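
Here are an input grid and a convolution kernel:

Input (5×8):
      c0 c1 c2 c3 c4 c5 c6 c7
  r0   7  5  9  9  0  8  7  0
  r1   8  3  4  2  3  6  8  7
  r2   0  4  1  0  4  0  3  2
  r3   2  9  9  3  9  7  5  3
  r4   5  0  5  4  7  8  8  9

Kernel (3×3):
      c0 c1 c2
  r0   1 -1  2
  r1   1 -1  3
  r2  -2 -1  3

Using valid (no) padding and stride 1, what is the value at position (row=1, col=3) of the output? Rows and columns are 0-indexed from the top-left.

13

The receptive field on the input at this output position is [2 3 6 / 0 4 0 / 3 9 7]. Elementwise product with the kernel and sum: 2·1 + 3·-1 + 6·2 + 0·1 + 4·-1 + 0·3 + 3·-2 + 9·-1 + 7·3.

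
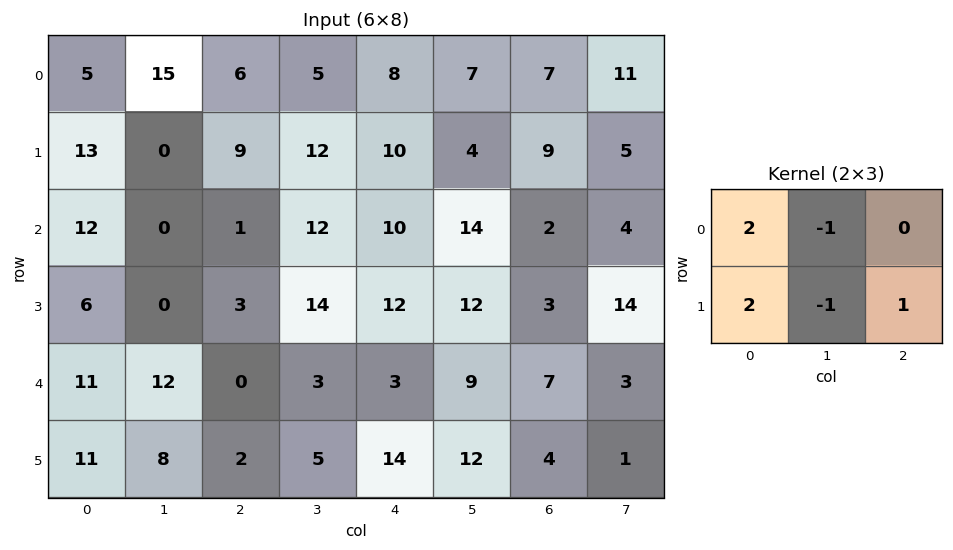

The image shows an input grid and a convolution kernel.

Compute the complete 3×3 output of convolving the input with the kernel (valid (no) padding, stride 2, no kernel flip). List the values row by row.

Output[0,0]: The receptive field on the input at this output position is [5 15 6 / 13 0 9]. Elementwise product with the kernel and sum: 5·2 + 15·-1 + 13·2 + 0·-1 + 9·1.

30 23 34
39 -6 21
26 10 17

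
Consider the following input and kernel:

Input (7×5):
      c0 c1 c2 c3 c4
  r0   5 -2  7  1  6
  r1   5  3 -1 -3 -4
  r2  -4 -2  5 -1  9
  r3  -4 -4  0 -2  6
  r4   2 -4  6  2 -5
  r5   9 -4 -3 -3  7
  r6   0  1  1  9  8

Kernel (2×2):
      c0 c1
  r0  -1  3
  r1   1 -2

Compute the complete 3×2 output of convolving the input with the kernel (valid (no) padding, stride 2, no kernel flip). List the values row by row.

-12 1
2 -4
3 3

Output[0,0]: The receptive field on the input at this output position is [5 -2 / 5 3]. Elementwise product with the kernel and sum: 5·-1 + -2·3 + 5·1 + 3·-2.
Output[0,1]: The receptive field on the input at this output position is [7 1 / -1 -3]. Elementwise product with the kernel and sum: 7·-1 + 1·3 + -1·1 + -3·-2.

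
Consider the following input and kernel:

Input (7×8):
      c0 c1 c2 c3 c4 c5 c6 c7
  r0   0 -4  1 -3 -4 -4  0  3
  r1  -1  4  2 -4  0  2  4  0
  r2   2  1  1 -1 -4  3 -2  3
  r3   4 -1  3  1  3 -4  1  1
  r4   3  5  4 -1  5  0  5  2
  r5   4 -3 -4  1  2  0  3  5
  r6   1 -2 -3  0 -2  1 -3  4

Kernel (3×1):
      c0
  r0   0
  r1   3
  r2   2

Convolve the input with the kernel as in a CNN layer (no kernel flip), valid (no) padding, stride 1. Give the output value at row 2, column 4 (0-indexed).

19

The receptive field on the input at this output position is [-4 / 3 / 5]. Elementwise product with the kernel and sum: 3·3 + 5·2.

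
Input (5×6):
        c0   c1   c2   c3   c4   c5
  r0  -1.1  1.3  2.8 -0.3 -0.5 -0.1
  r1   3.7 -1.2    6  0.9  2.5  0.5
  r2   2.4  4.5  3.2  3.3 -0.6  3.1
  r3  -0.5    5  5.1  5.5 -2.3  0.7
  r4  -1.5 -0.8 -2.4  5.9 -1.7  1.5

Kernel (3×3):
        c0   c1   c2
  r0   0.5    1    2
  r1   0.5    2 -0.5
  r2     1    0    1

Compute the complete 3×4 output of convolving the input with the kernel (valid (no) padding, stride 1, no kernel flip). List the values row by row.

Output[0,0]: The receptive field on the input at this output position is [-1.1 1.3 2.8 / 3.7 -1.2 6 / 2.4 4.5 3.2]. Elementwise product with the kernel and sum: -1.1·0.5 + 1.3·1 + 2.8·2 + 3.7·0.5 + -1.2·2 + 6·-0.5 + 2.4·1 + 3.2·1.

8.4 21.6 6.25 10.75
25.85 24.7 20.2 9.05
15.4 27.1 14.3 12.45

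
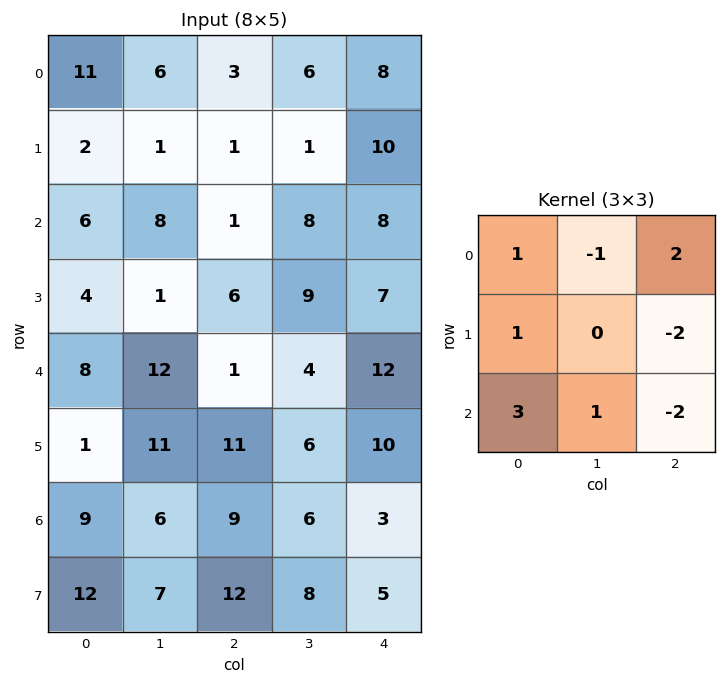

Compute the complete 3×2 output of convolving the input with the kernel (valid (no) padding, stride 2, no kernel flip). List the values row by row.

Output[0,0]: The receptive field on the input at this output position is [11 6 3 / 2 1 1 / 6 8 1]. Elementwise product with the kernel and sum: 11·1 + 6·-1 + 3·2 + 2·1 + 1·-2 + 6·3 + 8·1 + 1·-2.

35 -11
26 -16
-8 39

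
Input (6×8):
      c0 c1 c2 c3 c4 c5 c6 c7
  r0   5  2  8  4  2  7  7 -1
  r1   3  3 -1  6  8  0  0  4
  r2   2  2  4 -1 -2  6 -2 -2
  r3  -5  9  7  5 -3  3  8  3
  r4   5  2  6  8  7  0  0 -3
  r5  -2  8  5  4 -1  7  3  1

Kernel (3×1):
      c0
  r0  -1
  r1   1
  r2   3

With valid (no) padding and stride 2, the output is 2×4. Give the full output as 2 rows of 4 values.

4 3 0 -13
8 21 20 10

Output[0,0]: The receptive field on the input at this output position is [5 / 3 / 2]. Elementwise product with the kernel and sum: 5·-1 + 3·1 + 2·3.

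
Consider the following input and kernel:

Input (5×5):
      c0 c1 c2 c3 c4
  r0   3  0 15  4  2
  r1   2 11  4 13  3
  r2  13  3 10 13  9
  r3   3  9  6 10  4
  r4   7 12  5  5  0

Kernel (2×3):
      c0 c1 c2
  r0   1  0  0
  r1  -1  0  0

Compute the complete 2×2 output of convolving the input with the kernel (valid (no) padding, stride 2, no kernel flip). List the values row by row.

1 11
10 4

Output[0,0]: The receptive field on the input at this output position is [3 0 15 / 2 11 4]. Elementwise product with the kernel and sum: 3·1 + 2·-1.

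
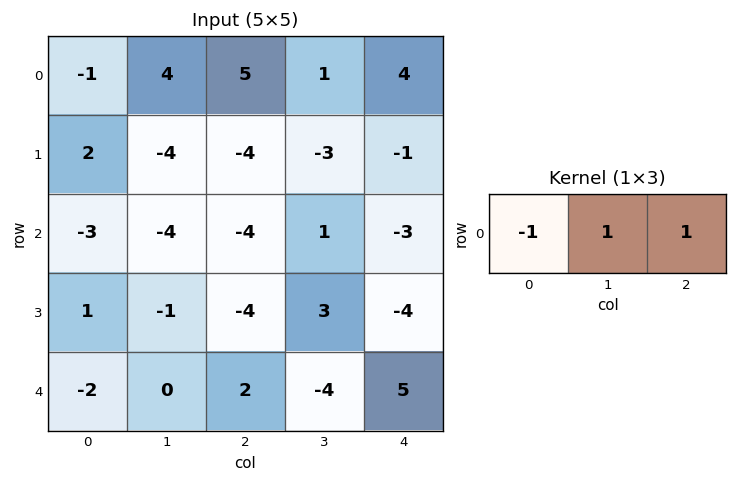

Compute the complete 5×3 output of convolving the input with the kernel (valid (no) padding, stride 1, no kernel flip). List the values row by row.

Output[0,0]: The receptive field on the input at this output position is [-1 4 5]. Elementwise product with the kernel and sum: -1·-1 + 4·1 + 5·1.
Output[0,1]: The receptive field on the input at this output position is [4 5 1]. Elementwise product with the kernel and sum: 4·-1 + 5·1 + 1·1.

10 2 0
-10 -3 0
-5 1 2
-6 0 3
4 -2 -1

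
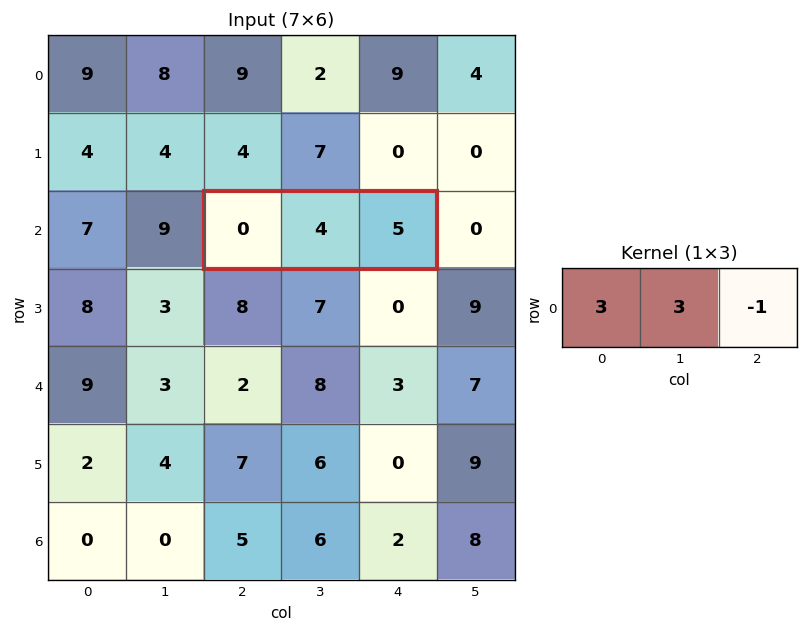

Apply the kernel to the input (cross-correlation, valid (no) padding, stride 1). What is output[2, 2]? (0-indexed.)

The receptive field on the input at this output position is [0 4 5]. Elementwise product with the kernel and sum: 0·3 + 4·3 + 5·-1.

7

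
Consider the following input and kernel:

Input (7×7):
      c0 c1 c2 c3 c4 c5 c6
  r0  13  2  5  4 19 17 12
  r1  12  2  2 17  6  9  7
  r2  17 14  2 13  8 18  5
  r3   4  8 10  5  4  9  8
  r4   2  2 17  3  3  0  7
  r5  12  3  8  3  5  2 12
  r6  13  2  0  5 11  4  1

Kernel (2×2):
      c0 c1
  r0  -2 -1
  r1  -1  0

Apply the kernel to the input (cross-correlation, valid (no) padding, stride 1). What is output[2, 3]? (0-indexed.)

The receptive field on the input at this output position is [13 8 / 5 4]. Elementwise product with the kernel and sum: 13·-2 + 8·-1 + 5·-1.

-39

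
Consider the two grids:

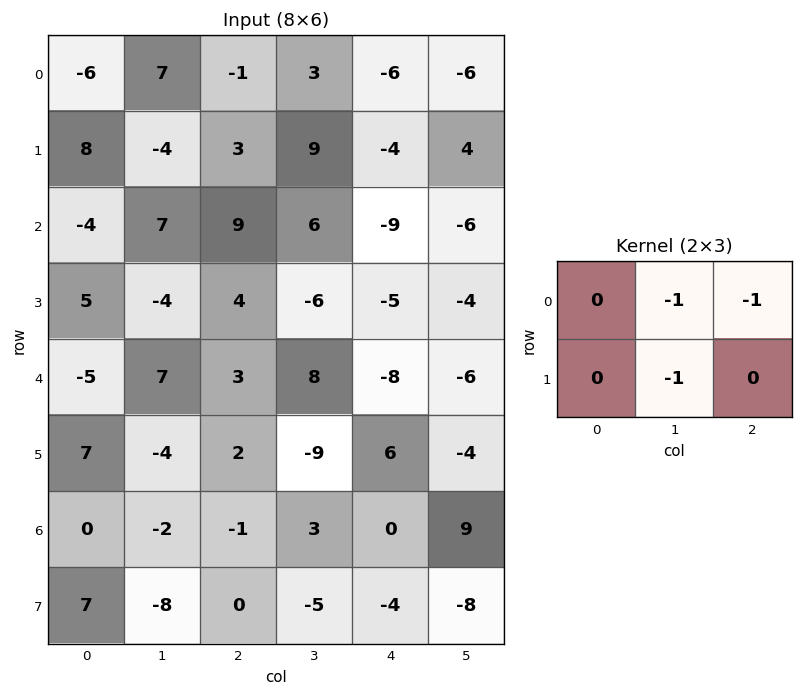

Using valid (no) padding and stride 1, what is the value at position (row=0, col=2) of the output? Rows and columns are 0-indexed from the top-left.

-6

The receptive field on the input at this output position is [-1 3 -6 / 3 9 -4]. Elementwise product with the kernel and sum: 3·-1 + -6·-1 + 9·-1.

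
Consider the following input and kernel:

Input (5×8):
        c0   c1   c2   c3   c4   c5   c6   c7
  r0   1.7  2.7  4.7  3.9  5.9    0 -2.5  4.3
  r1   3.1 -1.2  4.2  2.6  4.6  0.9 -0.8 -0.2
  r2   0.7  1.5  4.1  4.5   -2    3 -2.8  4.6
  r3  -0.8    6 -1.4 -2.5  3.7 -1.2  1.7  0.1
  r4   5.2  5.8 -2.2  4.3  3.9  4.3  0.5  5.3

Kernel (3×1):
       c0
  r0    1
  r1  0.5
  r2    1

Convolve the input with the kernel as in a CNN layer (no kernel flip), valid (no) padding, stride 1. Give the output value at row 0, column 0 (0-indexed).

The receptive field on the input at this output position is [1.7 / 3.1 / 0.7]. Elementwise product with the kernel and sum: 1.7·1 + 3.1·0.5 + 0.7·1.

3.95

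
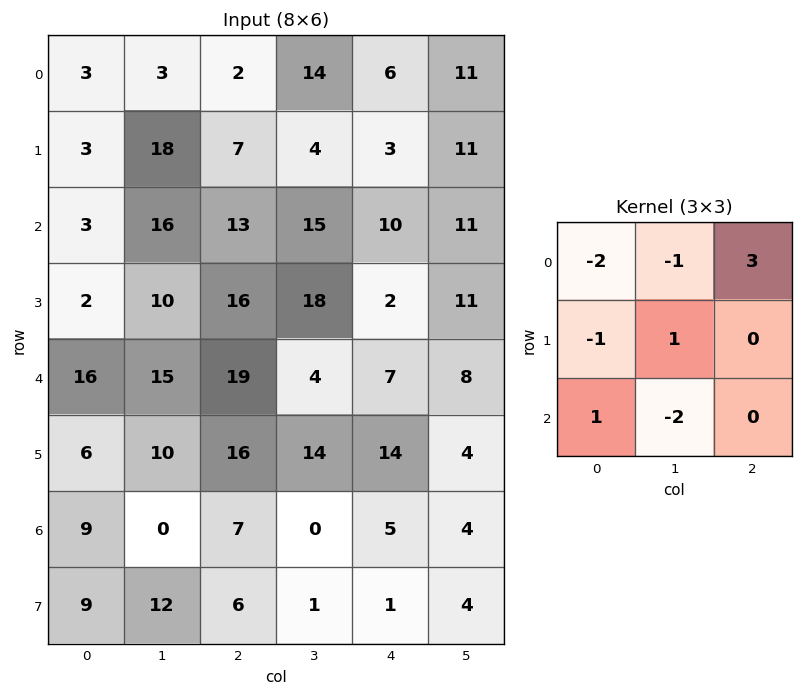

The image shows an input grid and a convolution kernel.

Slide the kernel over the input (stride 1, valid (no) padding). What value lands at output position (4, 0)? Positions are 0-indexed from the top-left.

The receptive field on the input at this output position is [16 15 19 / 6 10 16 / 9 0 7]. Elementwise product with the kernel and sum: 16·-2 + 15·-1 + 19·3 + 6·-1 + 10·1 + 9·1 + 0·-2.

23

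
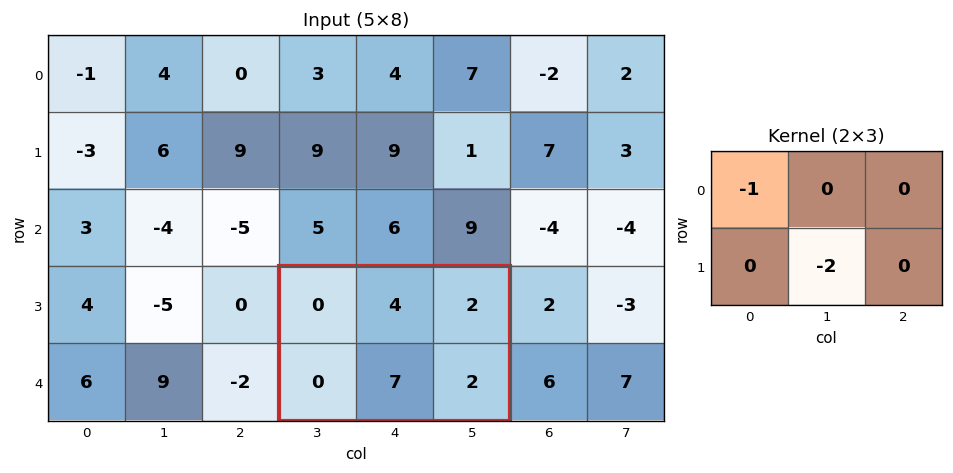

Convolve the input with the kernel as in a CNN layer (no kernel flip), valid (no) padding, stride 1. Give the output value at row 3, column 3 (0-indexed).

-14

The receptive field on the input at this output position is [0 4 2 / 0 7 2]. Elementwise product with the kernel and sum: 0·-1 + 7·-2.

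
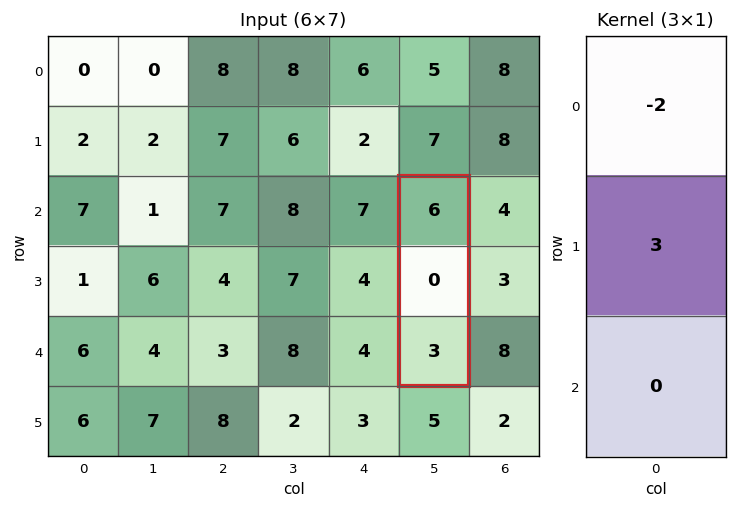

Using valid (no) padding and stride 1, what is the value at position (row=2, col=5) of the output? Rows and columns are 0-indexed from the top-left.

The receptive field on the input at this output position is [6 / 0 / 3]. Elementwise product with the kernel and sum: 6·-2 + 0·3.

-12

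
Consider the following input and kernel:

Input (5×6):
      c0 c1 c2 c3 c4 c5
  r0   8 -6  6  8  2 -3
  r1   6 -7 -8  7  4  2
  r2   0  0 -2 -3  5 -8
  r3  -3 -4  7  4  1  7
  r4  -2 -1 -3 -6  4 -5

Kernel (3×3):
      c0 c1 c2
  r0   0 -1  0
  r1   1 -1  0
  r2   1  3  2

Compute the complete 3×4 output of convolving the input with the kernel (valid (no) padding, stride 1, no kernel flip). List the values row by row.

15 -17 -24 -3
6 35 15 9
-10 -31 -7 -6

Output[0,0]: The receptive field on the input at this output position is [8 -6 6 / 6 -7 -8 / 0 0 -2]. Elementwise product with the kernel and sum: -6·-1 + 6·1 + -7·-1 + 0·1 + 0·3 + -2·2.
Output[0,1]: The receptive field on the input at this output position is [-6 6 8 / -7 -8 7 / 0 -2 -3]. Elementwise product with the kernel and sum: 6·-1 + -7·1 + -8·-1 + 0·1 + -2·3 + -3·2.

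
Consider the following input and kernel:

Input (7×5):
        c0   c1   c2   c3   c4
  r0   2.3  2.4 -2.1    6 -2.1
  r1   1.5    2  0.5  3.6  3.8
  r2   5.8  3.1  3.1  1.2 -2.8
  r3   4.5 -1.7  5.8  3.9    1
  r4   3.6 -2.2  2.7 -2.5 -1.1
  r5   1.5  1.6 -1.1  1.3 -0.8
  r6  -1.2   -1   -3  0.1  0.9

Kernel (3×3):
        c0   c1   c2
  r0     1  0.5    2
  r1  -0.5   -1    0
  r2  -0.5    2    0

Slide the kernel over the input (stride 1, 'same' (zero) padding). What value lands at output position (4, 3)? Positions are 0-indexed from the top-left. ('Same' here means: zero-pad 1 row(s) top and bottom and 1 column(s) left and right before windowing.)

The receptive field on the zero-padded input at this output position is [5.8 3.9 1 / 2.7 -2.5 -1.1 / -1.1 1.3 -0.8]. Elementwise product with the kernel and sum: 5.8·1 + 3.9·0.5 + 1·2 + 2.7·-0.5 + -2.5·-1 + -1.1·-0.5 + 1.3·2.

14.05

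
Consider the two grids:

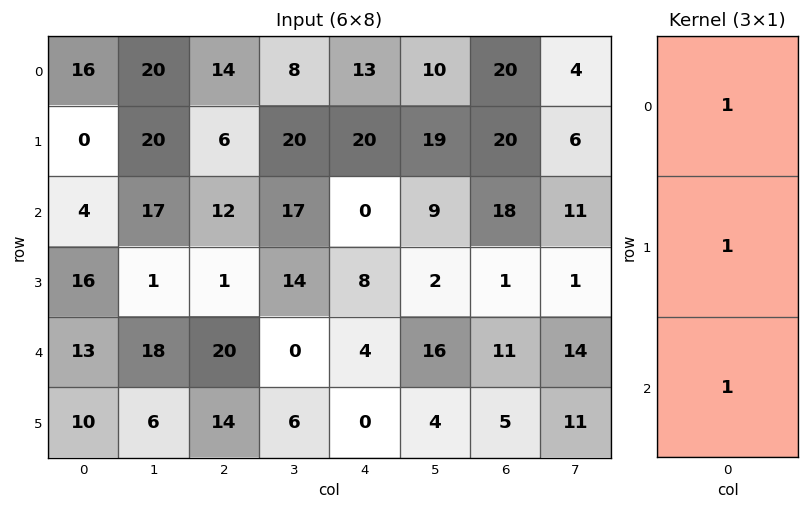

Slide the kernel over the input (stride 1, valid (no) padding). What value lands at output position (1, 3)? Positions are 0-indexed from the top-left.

51

The receptive field on the input at this output position is [20 / 17 / 14]. Elementwise product with the kernel and sum: 20·1 + 17·1 + 14·1.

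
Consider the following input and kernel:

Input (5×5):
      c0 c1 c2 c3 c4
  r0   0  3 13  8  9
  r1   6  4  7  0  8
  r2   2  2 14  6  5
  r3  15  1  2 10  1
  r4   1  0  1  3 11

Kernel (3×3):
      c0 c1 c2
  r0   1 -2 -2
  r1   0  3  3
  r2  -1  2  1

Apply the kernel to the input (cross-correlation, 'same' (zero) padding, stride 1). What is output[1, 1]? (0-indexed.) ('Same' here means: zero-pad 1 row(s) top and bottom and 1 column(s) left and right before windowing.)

17

The receptive field on the zero-padded input at this output position is [0 3 13 / 6 4 7 / 2 2 14]. Elementwise product with the kernel and sum: 0·1 + 3·-2 + 13·-2 + 4·3 + 7·3 + 2·-1 + 2·2 + 14·1.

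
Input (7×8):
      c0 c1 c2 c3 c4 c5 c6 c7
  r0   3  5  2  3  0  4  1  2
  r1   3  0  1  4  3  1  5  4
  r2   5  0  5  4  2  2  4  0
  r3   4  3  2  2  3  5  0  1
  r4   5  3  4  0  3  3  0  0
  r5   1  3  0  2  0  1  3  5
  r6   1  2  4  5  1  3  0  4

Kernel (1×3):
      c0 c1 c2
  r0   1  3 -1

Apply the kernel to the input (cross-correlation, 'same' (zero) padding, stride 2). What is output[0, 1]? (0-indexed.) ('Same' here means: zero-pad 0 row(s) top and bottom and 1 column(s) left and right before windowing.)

The receptive field on the zero-padded input at this output position is [5 2 3]. Elementwise product with the kernel and sum: 5·1 + 2·3 + 3·-1.

8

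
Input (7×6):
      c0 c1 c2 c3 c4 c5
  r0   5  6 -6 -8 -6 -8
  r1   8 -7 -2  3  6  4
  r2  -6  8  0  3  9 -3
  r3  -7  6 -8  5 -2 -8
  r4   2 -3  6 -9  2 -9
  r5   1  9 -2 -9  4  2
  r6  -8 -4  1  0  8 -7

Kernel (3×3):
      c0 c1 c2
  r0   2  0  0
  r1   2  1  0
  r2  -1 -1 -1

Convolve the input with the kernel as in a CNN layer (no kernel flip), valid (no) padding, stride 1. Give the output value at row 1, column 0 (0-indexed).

21

The receptive field on the input at this output position is [8 -7 -2 / -6 8 0 / -7 6 -8]. Elementwise product with the kernel and sum: 8·2 + -6·2 + 8·1 + -7·-1 + 6·-1 + -8·-1.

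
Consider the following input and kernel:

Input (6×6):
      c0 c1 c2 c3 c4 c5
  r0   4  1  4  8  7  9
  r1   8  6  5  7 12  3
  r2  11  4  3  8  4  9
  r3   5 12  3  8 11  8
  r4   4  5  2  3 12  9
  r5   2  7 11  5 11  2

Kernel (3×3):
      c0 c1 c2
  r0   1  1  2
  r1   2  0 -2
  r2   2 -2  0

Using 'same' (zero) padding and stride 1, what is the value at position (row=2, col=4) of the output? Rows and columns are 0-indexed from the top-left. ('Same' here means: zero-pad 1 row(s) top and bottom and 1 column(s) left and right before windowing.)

17

The receptive field on the zero-padded input at this output position is [7 12 3 / 8 4 9 / 8 11 8]. Elementwise product with the kernel and sum: 7·1 + 12·1 + 3·2 + 8·2 + 9·-2 + 8·2 + 11·-2.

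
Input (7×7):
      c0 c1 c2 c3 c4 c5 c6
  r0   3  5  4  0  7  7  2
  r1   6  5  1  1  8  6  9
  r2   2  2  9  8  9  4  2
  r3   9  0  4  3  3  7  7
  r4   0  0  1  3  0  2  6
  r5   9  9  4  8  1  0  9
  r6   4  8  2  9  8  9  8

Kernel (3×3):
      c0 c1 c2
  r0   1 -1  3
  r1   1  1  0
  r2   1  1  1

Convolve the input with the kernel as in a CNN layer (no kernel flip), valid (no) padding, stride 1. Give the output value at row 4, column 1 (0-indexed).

40

The receptive field on the input at this output position is [0 1 3 / 9 4 8 / 8 2 9]. Elementwise product with the kernel and sum: 0·1 + 1·-1 + 3·3 + 9·1 + 4·1 + 8·1 + 2·1 + 9·1.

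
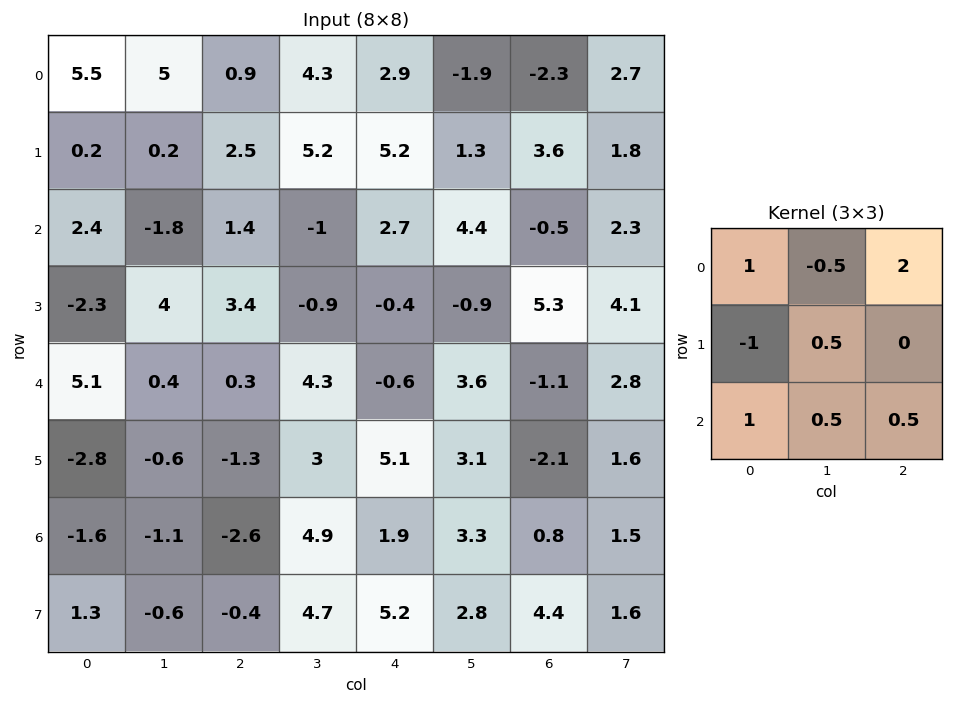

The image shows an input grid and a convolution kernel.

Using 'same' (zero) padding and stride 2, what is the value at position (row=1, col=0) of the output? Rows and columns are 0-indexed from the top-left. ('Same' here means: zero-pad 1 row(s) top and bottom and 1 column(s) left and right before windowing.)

The receptive field on the zero-padded input at this output position is [0 0.2 0.2 / 0 2.4 -1.8 / 0 -2.3 4]. Elementwise product with the kernel and sum: 0·1 + 0.2·-0.5 + 0.2·2 + 0·-1 + 2.4·0.5 + 0·1 + -2.3·0.5 + 4·0.5.

2.35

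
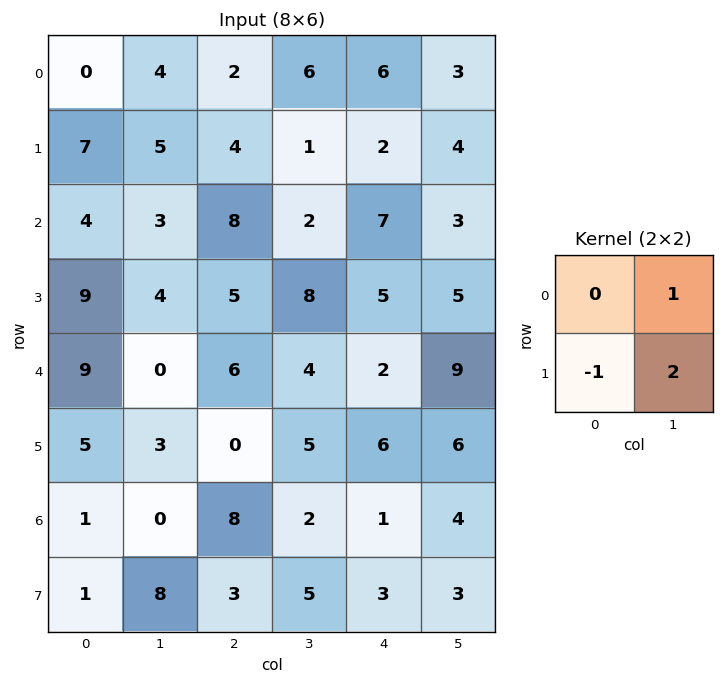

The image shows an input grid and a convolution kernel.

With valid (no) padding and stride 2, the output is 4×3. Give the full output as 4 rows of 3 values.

7 4 9
2 13 8
1 14 15
15 9 7

Output[0,0]: The receptive field on the input at this output position is [0 4 / 7 5]. Elementwise product with the kernel and sum: 4·1 + 7·-1 + 5·2.
Output[0,1]: The receptive field on the input at this output position is [2 6 / 4 1]. Elementwise product with the kernel and sum: 6·1 + 4·-1 + 1·2.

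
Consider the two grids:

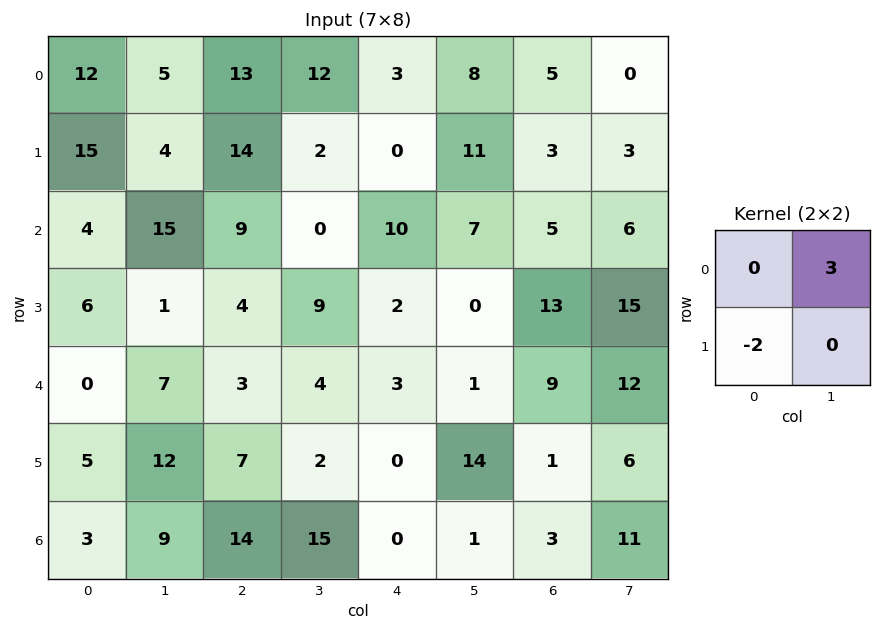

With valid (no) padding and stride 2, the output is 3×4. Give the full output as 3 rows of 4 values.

Output[0,0]: The receptive field on the input at this output position is [12 5 / 15 4]. Elementwise product with the kernel and sum: 5·3 + 15·-2.
Output[0,1]: The receptive field on the input at this output position is [13 12 / 14 2]. Elementwise product with the kernel and sum: 12·3 + 14·-2.

-15 8 24 -6
33 -8 17 -8
11 -2 3 34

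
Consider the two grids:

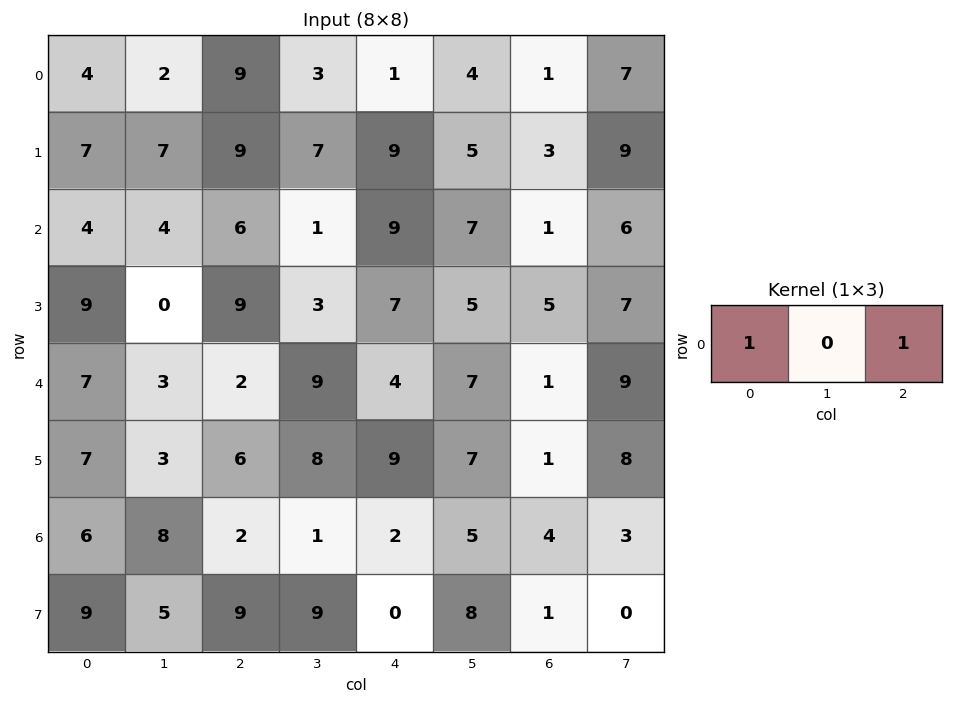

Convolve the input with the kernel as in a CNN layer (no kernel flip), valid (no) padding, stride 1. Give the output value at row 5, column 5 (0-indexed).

The receptive field on the input at this output position is [7 1 8]. Elementwise product with the kernel and sum: 7·1 + 8·1.

15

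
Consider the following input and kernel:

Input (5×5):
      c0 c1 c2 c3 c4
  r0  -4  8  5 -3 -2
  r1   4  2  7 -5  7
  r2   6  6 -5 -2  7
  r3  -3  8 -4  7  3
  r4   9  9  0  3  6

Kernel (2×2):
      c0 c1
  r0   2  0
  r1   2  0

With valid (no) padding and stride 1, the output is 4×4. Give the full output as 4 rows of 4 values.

Output[0,0]: The receptive field on the input at this output position is [-4 8 / 4 2]. Elementwise product with the kernel and sum: -4·2 + 4·2.
Output[0,1]: The receptive field on the input at this output position is [8 5 / 2 7]. Elementwise product with the kernel and sum: 8·2 + 2·2.

0 20 24 -16
20 16 4 -14
6 28 -18 10
12 34 -8 20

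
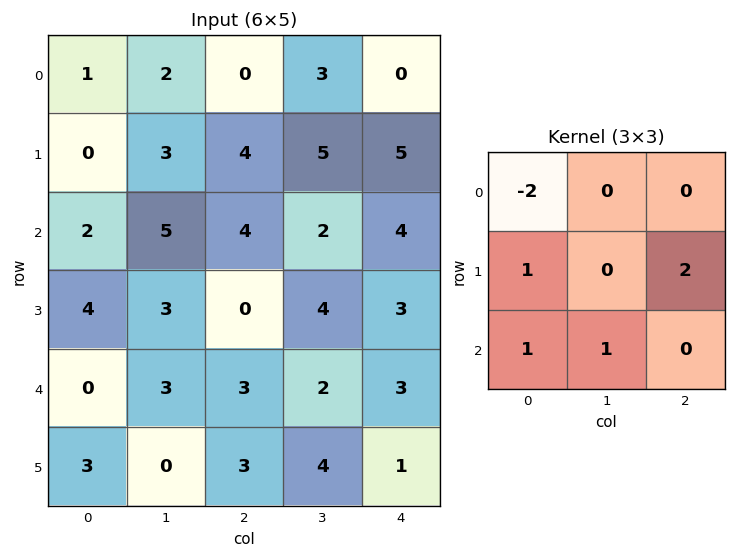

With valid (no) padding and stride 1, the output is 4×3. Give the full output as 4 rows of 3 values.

13 18 20
17 6 8
3 7 3
1 4 16

Output[0,0]: The receptive field on the input at this output position is [1 2 0 / 0 3 4 / 2 5 4]. Elementwise product with the kernel and sum: 1·-2 + 0·1 + 4·2 + 2·1 + 5·1.
Output[0,1]: The receptive field on the input at this output position is [2 0 3 / 3 4 5 / 5 4 2]. Elementwise product with the kernel and sum: 2·-2 + 3·1 + 5·2 + 5·1 + 4·1.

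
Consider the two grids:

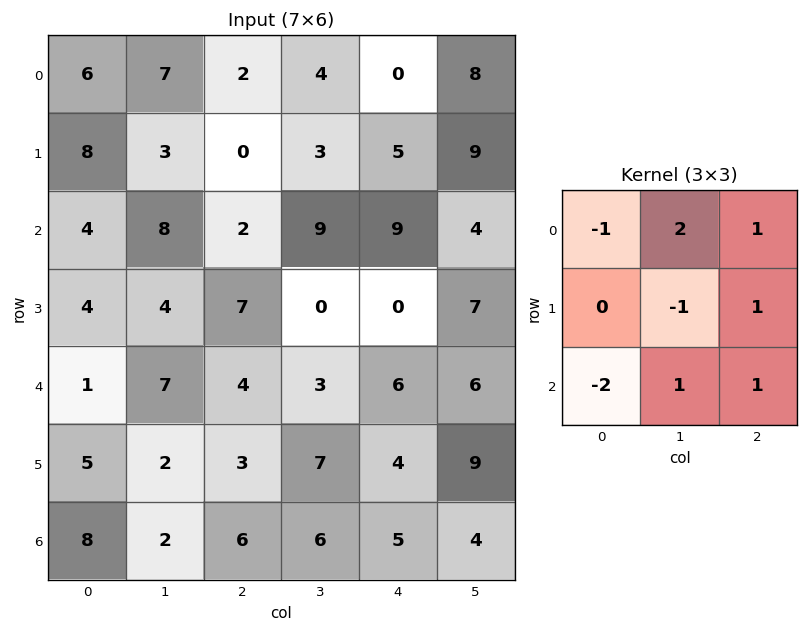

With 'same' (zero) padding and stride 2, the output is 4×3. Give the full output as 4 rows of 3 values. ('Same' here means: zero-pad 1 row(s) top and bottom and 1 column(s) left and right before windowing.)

12 -1 16
31 6 18
25 15 6
6 11 9

Output[0,0]: The receptive field on the zero-padded input at this output position is [0 0 0 / 0 6 7 / 0 8 3]. Elementwise product with the kernel and sum: 0·-1 + 0·2 + 0·1 + 6·-1 + 7·1 + 0·-2 + 8·1 + 3·1.
Output[0,1]: The receptive field on the zero-padded input at this output position is [0 0 0 / 7 2 4 / 3 0 3]. Elementwise product with the kernel and sum: 0·-1 + 0·2 + 0·1 + 2·-1 + 4·1 + 3·-2 + 0·1 + 3·1.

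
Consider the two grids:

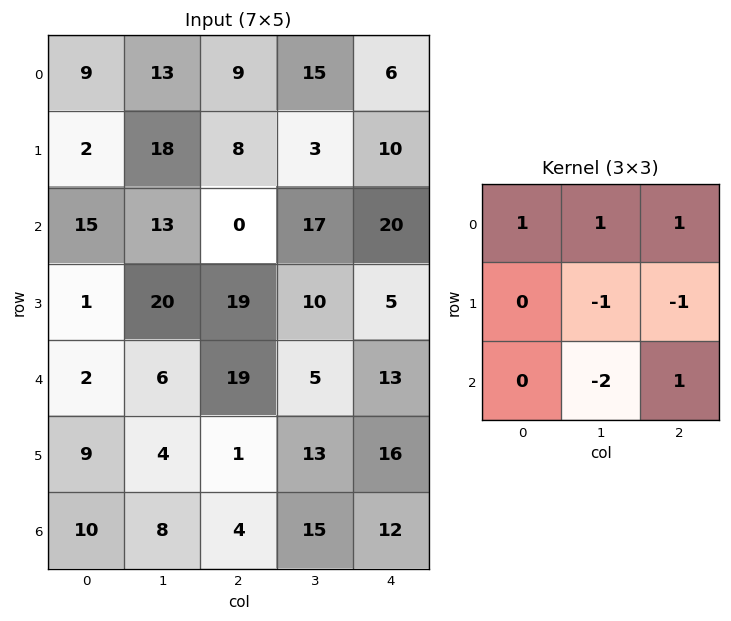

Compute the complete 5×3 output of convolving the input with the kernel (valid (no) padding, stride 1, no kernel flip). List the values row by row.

Output[0,0]: The receptive field on the input at this output position is [9 13 9 / 2 18 8 / 15 13 0]. Elementwise product with the kernel and sum: 9·1 + 13·1 + 9·1 + 18·-1 + 8·-1 + 13·-2 + 0·1.

-21 43 3
-6 -16 -31
-4 -32 25
8 36 6
10 23 -10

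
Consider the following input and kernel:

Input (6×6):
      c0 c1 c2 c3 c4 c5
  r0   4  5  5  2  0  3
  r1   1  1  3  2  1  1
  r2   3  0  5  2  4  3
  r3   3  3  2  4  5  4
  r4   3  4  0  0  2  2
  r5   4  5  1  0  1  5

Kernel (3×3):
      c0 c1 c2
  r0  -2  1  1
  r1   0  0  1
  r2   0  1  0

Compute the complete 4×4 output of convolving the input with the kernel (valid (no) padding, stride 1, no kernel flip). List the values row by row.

5 4 -5 4
10 7 5 6
5 11 1 9
4 1 7 4

Output[0,0]: The receptive field on the input at this output position is [4 5 5 / 1 1 3 / 3 0 5]. Elementwise product with the kernel and sum: 4·-2 + 5·1 + 5·1 + 3·1 + 0·1.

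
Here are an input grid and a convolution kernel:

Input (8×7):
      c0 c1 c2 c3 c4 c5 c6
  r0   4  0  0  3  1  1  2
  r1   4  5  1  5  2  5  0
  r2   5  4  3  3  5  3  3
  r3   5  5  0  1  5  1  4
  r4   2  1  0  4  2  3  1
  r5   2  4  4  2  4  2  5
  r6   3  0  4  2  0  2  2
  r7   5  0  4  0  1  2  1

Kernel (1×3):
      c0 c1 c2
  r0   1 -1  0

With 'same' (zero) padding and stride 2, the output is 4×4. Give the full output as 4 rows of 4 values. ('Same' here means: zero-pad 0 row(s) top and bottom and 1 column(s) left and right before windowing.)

Output[0,0]: The receptive field on the zero-padded input at this output position is [0 4 0]. Elementwise product with the kernel and sum: 0·1 + 4·-1.

-4 0 2 -1
-5 1 -2 0
-2 1 2 2
-3 -4 2 0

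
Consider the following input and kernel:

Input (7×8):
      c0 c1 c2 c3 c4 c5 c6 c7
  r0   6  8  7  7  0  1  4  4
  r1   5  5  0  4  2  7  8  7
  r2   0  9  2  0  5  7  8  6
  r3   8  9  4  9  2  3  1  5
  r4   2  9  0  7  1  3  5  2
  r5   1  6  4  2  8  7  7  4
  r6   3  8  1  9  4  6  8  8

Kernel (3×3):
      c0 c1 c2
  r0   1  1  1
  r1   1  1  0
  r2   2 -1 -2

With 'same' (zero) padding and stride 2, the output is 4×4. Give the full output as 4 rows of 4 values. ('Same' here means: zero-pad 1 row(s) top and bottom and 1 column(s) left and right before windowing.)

Output[0,0]: The receptive field on the zero-padded input at this output position is [0 0 0 / 0 6 8 / 0 5 5]. Elementwise product with the kernel and sum: 0·1 + 0·1 + 0·1 + 0·1 + 6·1 + 0·2 + 5·-1 + 5·-2.
Output[0,1]: The receptive field on the zero-padded input at this output position is [0 0 0 / 8 7 7 / 5 0 4]. Elementwise product with the kernel and sum: 0·1 + 0·1 + 0·1 + 8·1 + 7·1 + 5·2 + 0·-1 + 4·-2.

-9 17 -1 -3
-16 16 28 32
6 35 4 16
10 21 30 32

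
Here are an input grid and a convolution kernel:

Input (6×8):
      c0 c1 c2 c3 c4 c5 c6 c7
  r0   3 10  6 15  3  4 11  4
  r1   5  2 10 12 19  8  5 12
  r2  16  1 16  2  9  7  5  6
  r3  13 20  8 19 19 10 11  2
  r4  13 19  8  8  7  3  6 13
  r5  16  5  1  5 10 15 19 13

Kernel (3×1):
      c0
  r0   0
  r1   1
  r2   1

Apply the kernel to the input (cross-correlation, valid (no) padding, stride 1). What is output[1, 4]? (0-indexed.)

28

The receptive field on the input at this output position is [19 / 9 / 19]. Elementwise product with the kernel and sum: 9·1 + 19·1.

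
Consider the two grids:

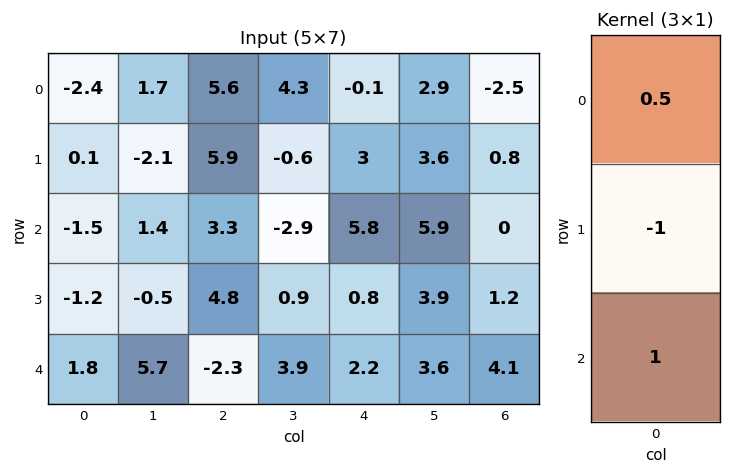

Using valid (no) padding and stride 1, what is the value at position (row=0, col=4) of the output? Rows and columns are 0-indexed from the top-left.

2.75

The receptive field on the input at this output position is [-0.1 / 3 / 5.8]. Elementwise product with the kernel and sum: -0.1·0.5 + 3·-1 + 5.8·1.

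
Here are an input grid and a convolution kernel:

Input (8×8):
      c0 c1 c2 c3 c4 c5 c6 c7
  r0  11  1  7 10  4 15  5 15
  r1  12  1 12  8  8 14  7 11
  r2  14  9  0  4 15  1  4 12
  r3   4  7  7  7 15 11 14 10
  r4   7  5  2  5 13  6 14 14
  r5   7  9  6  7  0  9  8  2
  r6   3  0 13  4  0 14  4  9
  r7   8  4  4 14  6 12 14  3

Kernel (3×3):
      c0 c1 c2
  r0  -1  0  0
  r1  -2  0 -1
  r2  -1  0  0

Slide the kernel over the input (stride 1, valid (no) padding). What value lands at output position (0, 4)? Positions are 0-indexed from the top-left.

-42

The receptive field on the input at this output position is [4 15 5 / 8 14 7 / 15 1 4]. Elementwise product with the kernel and sum: 4·-1 + 8·-2 + 7·-1 + 15·-1.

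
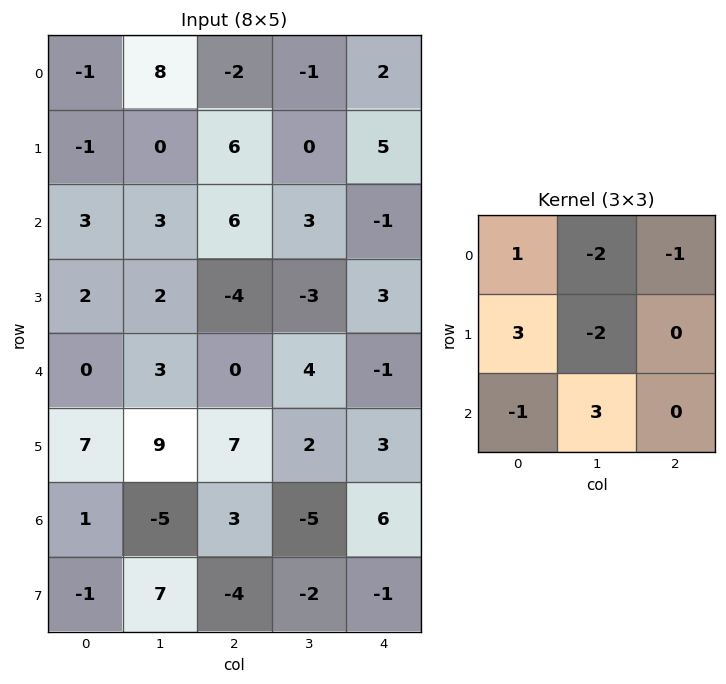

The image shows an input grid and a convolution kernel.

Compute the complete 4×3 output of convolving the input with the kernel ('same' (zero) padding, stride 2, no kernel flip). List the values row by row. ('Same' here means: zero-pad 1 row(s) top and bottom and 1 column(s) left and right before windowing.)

Output[0,0]: The receptive field on the zero-padded input at this output position is [0 0 0 / 0 -1 8 / 0 -1 0]. Elementwise product with the kernel and sum: 0·1 + 0·-2 + 0·-1 + 0·3 + -1·-2 + 0·-1 + -1·3.

-1 46 8
2 -29 13
15 34 12
-28 -47 -32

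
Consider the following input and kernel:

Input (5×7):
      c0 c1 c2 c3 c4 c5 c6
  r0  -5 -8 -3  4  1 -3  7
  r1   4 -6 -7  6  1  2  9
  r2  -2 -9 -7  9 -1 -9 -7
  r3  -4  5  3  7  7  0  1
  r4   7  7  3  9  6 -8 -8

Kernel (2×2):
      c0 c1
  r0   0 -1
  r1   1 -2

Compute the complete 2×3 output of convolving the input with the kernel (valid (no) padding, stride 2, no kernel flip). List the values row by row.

Output[0,0]: The receptive field on the input at this output position is [-5 -8 / 4 -6]. Elementwise product with the kernel and sum: -8·-1 + 4·1 + -6·-2.

24 -23 0
-5 -20 16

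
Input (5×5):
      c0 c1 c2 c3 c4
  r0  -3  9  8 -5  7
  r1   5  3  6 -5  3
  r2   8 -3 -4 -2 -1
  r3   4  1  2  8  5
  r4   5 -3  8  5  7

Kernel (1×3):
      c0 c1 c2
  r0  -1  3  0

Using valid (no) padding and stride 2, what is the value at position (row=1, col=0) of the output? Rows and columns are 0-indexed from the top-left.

-17

The receptive field on the input at this output position is [8 -3 -4]. Elementwise product with the kernel and sum: 8·-1 + -3·3.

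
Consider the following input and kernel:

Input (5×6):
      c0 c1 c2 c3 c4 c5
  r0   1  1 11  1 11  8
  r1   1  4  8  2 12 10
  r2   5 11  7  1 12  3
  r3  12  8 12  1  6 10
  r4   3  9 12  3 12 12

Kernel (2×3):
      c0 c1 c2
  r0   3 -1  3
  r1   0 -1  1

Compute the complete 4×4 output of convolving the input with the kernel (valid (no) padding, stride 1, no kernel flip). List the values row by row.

39 -11 75 14
19 4 69 15
29 18 61 4
67 6 62 27

Output[0,0]: The receptive field on the input at this output position is [1 1 11 / 1 4 8]. Elementwise product with the kernel and sum: 1·3 + 1·-1 + 11·3 + 4·-1 + 8·1.
Output[0,1]: The receptive field on the input at this output position is [1 11 1 / 4 8 2]. Elementwise product with the kernel and sum: 1·3 + 11·-1 + 1·3 + 8·-1 + 2·1.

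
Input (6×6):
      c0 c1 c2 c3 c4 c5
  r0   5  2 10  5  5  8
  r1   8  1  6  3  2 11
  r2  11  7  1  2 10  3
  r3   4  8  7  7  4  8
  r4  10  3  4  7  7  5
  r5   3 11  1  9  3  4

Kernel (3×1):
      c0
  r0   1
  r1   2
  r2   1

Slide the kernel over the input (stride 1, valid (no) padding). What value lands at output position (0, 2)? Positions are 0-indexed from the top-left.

The receptive field on the input at this output position is [10 / 6 / 1]. Elementwise product with the kernel and sum: 10·1 + 6·2 + 1·1.

23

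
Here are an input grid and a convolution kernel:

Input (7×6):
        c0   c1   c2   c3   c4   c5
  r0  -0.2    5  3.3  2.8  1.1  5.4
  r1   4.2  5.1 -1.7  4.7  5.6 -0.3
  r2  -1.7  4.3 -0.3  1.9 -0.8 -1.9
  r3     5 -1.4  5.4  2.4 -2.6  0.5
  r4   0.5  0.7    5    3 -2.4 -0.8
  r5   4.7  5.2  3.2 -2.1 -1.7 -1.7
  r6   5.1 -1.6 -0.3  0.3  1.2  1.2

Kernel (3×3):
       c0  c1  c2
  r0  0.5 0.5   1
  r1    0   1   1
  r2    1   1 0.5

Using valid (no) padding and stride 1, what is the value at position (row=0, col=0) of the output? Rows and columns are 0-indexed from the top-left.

The receptive field on the input at this output position is [-0.2 5 3.3 / 4.2 5.1 -1.7 / -1.7 4.3 -0.3]. Elementwise product with the kernel and sum: -0.2·0.5 + 5·0.5 + 3.3·1 + 5.1·1 + -1.7·1 + -1.7·1 + 4.3·1 + -0.3·0.5.

11.55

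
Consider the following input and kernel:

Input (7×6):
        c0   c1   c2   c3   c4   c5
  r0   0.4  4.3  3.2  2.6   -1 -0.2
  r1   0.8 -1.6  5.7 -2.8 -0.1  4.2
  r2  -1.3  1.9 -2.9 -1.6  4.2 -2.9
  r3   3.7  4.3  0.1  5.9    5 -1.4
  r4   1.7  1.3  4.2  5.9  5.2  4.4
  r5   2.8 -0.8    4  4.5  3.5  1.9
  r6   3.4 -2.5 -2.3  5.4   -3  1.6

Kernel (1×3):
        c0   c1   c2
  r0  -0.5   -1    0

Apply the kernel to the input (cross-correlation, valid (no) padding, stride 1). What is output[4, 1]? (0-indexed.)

-4.85

The receptive field on the input at this output position is [1.3 4.2 5.9]. Elementwise product with the kernel and sum: 1.3·-0.5 + 4.2·-1.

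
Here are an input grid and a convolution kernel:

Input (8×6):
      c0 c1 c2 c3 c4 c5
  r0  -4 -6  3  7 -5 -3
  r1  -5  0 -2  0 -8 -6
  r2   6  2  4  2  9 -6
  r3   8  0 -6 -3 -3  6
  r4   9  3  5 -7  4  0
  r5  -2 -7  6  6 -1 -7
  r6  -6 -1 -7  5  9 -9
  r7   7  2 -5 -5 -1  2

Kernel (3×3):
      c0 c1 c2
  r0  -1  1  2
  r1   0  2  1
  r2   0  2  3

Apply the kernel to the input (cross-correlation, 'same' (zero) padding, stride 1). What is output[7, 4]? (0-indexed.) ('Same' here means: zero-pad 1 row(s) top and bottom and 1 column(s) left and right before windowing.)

-14

The receptive field on the zero-padded input at this output position is [5 9 -9 / -5 -1 2 / 0 0 0]. Elementwise product with the kernel and sum: 5·-1 + 9·1 + -9·2 + -1·2 + 2·1 + 0·2 + 0·3.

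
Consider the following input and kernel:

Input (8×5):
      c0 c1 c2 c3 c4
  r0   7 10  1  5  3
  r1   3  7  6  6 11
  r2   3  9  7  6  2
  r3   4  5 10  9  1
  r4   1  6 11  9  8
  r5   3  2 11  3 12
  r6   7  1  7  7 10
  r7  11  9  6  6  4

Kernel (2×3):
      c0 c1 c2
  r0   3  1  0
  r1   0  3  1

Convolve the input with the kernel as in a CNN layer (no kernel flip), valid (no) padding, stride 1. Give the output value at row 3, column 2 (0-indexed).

74

The receptive field on the input at this output position is [10 9 1 / 11 9 8]. Elementwise product with the kernel and sum: 10·3 + 9·1 + 9·3 + 8·1.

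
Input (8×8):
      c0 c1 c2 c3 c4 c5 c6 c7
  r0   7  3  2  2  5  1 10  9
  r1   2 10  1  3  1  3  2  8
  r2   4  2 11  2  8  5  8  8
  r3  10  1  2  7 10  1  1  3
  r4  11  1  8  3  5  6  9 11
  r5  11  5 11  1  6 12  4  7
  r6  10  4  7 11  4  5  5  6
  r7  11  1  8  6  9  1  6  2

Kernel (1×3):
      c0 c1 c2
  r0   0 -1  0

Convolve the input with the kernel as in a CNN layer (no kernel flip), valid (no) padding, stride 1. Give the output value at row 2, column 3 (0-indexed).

The receptive field on the input at this output position is [2 8 5]. Elementwise product with the kernel and sum: 8·-1.

-8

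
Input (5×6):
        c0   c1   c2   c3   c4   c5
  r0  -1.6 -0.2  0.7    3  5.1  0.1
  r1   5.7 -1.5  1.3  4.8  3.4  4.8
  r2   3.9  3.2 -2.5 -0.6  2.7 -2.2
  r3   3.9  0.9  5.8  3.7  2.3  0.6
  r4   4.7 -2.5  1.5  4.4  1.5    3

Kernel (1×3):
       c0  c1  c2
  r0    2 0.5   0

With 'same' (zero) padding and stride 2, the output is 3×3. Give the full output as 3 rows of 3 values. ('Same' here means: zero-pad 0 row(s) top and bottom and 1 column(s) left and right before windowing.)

Output[0,0]: The receptive field on the zero-padded input at this output position is [0 -1.6 -0.2]. Elementwise product with the kernel and sum: 0·2 + -1.6·0.5.

-0.8 -0.05 8.55
1.95 5.15 0.15
2.35 -4.25 9.55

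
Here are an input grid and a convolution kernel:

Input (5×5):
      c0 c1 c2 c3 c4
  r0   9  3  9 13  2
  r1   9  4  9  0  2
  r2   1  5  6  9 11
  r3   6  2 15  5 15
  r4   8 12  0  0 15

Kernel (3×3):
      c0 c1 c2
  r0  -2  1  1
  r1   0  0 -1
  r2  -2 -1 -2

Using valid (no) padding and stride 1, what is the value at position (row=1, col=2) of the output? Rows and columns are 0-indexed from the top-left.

-92

The receptive field on the input at this output position is [9 0 2 / 6 9 11 / 15 5 15]. Elementwise product with the kernel and sum: 9·-2 + 0·1 + 2·1 + 11·-1 + 15·-2 + 5·-1 + 15·-2.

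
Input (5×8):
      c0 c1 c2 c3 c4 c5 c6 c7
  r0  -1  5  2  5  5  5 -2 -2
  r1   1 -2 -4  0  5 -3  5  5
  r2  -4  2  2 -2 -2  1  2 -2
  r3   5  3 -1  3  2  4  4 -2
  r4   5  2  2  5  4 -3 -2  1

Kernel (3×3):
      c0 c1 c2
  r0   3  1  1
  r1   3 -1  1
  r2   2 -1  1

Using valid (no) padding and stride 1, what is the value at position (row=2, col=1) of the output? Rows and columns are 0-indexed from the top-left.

The receptive field on the input at this output position is [2 2 -2 / 3 -1 3 / 2 2 5]. Elementwise product with the kernel and sum: 2·3 + 2·1 + -2·1 + 3·3 + -1·-1 + 3·1 + 2·2 + 2·-1 + 5·1.

26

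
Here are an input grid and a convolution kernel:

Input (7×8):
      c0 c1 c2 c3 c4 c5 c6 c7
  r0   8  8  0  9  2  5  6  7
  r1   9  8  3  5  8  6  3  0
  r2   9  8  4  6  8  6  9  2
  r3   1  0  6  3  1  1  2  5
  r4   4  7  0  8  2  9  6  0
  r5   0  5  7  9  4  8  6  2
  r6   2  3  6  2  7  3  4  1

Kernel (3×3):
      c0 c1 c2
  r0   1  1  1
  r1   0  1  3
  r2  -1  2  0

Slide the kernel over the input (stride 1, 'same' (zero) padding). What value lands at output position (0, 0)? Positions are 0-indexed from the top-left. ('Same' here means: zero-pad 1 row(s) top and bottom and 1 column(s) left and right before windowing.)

The receptive field on the zero-padded input at this output position is [0 0 0 / 0 8 8 / 0 9 8]. Elementwise product with the kernel and sum: 0·1 + 0·1 + 0·1 + 8·1 + 8·3 + 0·-1 + 9·2.

50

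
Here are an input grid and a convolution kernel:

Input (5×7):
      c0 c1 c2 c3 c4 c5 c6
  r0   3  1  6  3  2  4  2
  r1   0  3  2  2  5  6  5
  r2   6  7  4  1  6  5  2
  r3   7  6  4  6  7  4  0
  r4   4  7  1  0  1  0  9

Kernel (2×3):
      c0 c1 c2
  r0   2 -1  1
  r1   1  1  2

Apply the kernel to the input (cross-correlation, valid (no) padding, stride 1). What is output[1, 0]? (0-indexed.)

20

The receptive field on the input at this output position is [0 3 2 / 6 7 4]. Elementwise product with the kernel and sum: 0·2 + 3·-1 + 2·1 + 6·1 + 7·1 + 4·2.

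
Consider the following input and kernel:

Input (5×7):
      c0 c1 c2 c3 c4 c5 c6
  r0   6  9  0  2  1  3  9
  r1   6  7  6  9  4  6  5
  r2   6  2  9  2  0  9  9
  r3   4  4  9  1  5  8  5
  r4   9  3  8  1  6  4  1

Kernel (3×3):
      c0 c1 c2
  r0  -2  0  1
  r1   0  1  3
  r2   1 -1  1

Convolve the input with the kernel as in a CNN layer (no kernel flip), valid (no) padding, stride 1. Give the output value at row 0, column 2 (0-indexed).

29

The receptive field on the input at this output position is [0 2 1 / 6 9 4 / 9 2 0]. Elementwise product with the kernel and sum: 0·-2 + 1·1 + 9·1 + 4·3 + 9·1 + 2·-1 + 0·1.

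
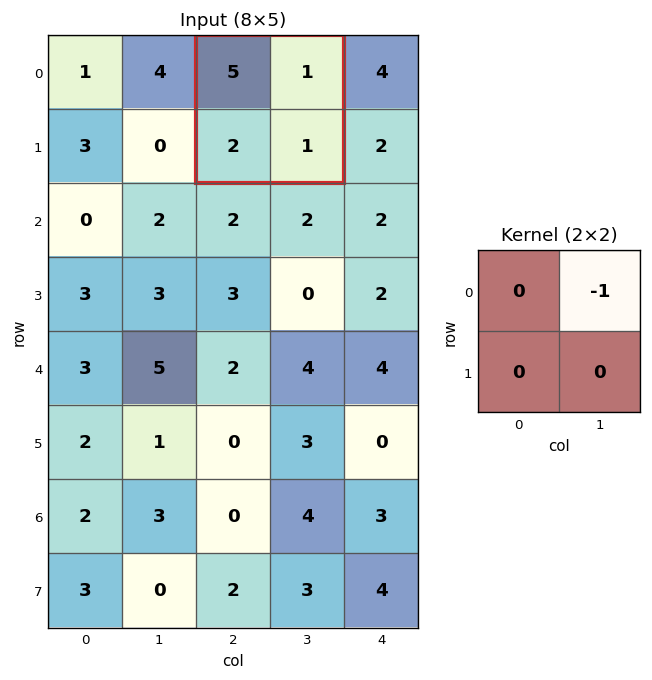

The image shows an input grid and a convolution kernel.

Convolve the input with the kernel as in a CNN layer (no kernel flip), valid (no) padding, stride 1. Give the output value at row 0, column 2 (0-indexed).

The receptive field on the input at this output position is [5 1 / 2 1]. Elementwise product with the kernel and sum: 1·-1.

-1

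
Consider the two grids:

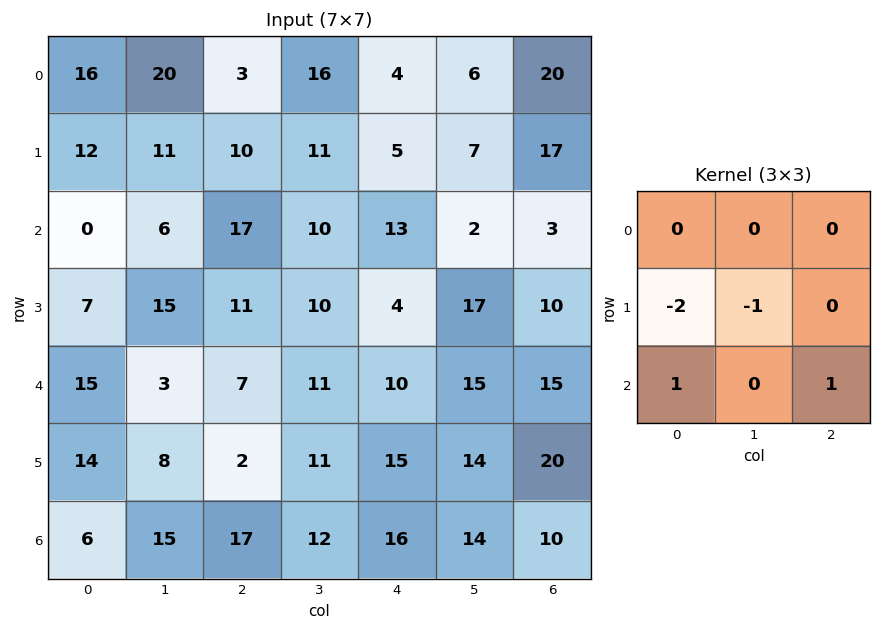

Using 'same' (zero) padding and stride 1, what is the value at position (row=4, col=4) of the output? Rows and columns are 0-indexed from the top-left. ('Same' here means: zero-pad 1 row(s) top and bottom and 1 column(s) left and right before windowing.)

The receptive field on the zero-padded input at this output position is [10 4 17 / 11 10 15 / 11 15 14]. Elementwise product with the kernel and sum: 11·-2 + 10·-1 + 11·1 + 14·1.

-7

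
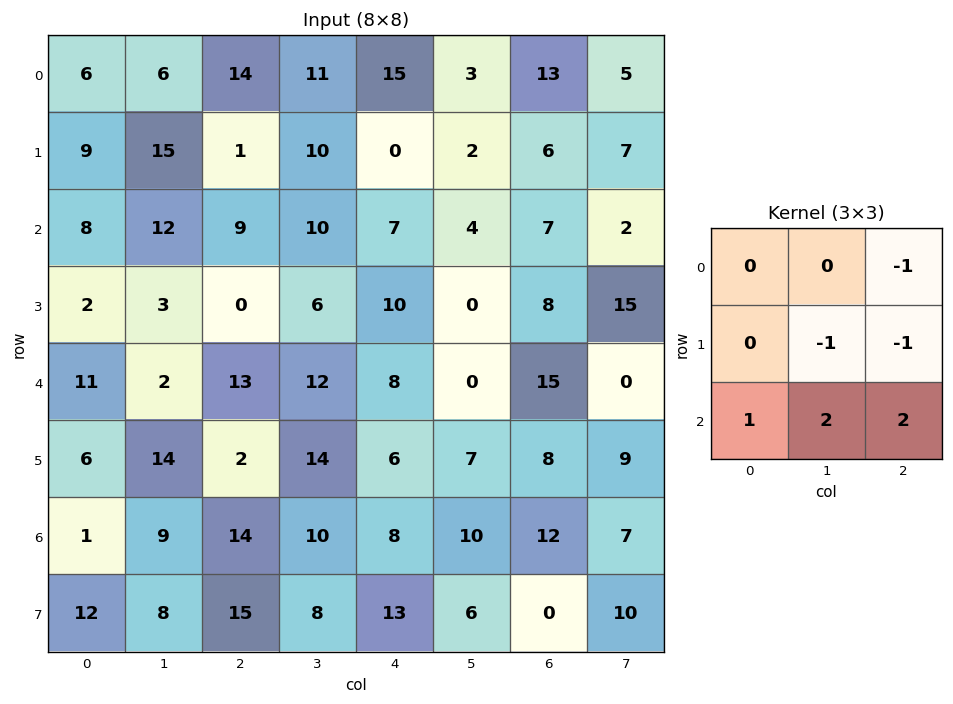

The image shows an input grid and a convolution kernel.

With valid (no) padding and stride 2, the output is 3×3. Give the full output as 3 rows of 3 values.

20 18 8
29 30 23
18 22 22

Output[0,0]: The receptive field on the input at this output position is [6 6 14 / 9 15 1 / 8 12 9]. Elementwise product with the kernel and sum: 14·-1 + 15·-1 + 1·-1 + 8·1 + 12·2 + 9·2.
Output[0,1]: The receptive field on the input at this output position is [14 11 15 / 1 10 0 / 9 10 7]. Elementwise product with the kernel and sum: 15·-1 + 10·-1 + 0·-1 + 9·1 + 10·2 + 7·2.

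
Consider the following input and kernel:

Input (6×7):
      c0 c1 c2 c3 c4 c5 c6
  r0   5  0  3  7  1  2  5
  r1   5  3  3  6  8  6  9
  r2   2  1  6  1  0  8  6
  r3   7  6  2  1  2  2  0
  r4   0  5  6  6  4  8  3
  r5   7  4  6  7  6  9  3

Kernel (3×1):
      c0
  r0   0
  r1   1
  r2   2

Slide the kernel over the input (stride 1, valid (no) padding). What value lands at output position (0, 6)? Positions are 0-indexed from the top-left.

The receptive field on the input at this output position is [5 / 9 / 6]. Elementwise product with the kernel and sum: 9·1 + 6·2.

21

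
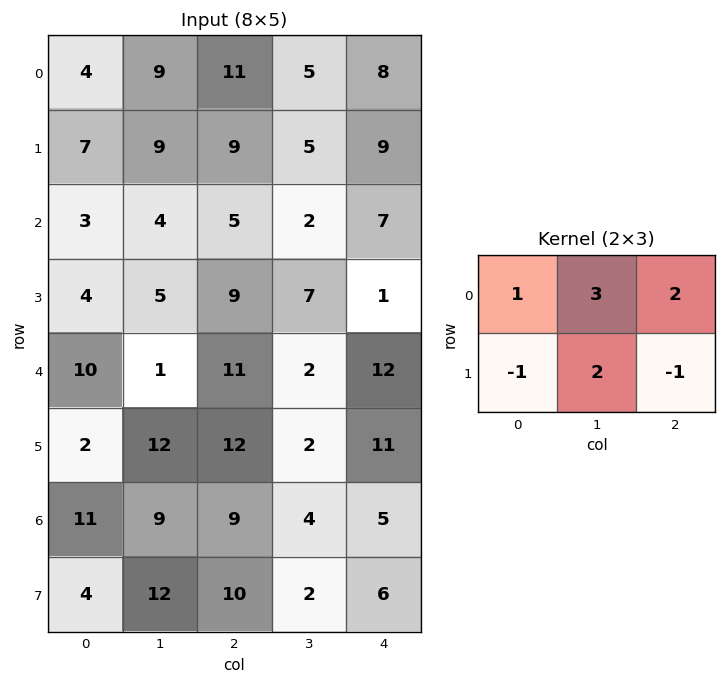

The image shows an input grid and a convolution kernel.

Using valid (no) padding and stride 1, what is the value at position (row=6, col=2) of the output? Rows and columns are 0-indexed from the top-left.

19

The receptive field on the input at this output position is [9 4 5 / 10 2 6]. Elementwise product with the kernel and sum: 9·1 + 4·3 + 5·2 + 10·-1 + 2·2 + 6·-1.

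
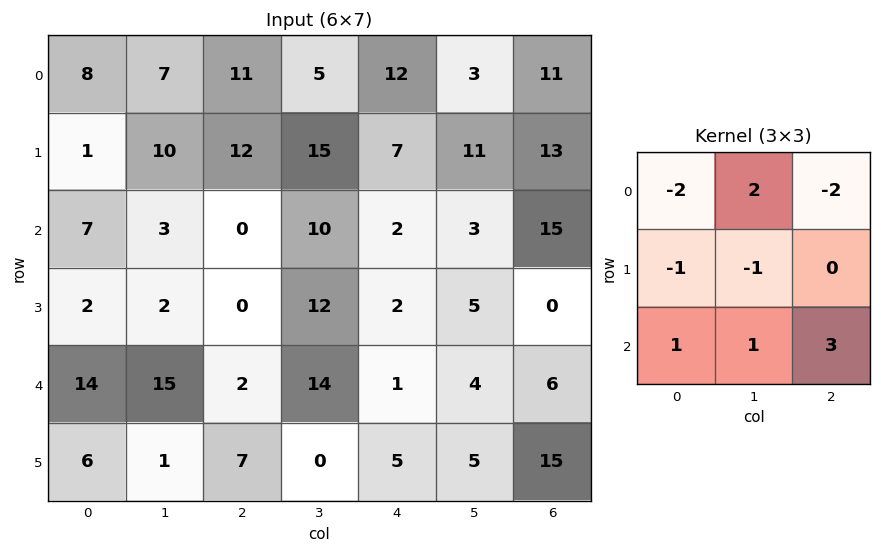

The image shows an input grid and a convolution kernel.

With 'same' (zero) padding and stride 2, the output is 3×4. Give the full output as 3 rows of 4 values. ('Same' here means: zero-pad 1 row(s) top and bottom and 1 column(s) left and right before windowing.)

23 49 38 10
-17 9 -21 -9
-5 -37 -25 0

Output[0,0]: The receptive field on the zero-padded input at this output position is [0 0 0 / 0 8 7 / 0 1 10]. Elementwise product with the kernel and sum: 0·-2 + 0·2 + 0·-2 + 0·-1 + 8·-1 + 0·1 + 1·1 + 10·3.
Output[0,1]: The receptive field on the zero-padded input at this output position is [0 0 0 / 7 11 5 / 10 12 15]. Elementwise product with the kernel and sum: 0·-2 + 0·2 + 0·-2 + 7·-1 + 11·-1 + 10·1 + 12·1 + 15·3.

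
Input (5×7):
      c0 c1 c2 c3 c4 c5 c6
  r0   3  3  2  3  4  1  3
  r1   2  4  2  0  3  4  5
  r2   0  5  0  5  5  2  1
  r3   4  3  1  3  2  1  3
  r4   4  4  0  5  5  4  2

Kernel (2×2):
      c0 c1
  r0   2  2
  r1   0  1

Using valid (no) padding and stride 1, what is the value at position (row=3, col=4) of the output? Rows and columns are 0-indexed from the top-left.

10

The receptive field on the input at this output position is [2 1 / 5 4]. Elementwise product with the kernel and sum: 2·2 + 1·2 + 4·1.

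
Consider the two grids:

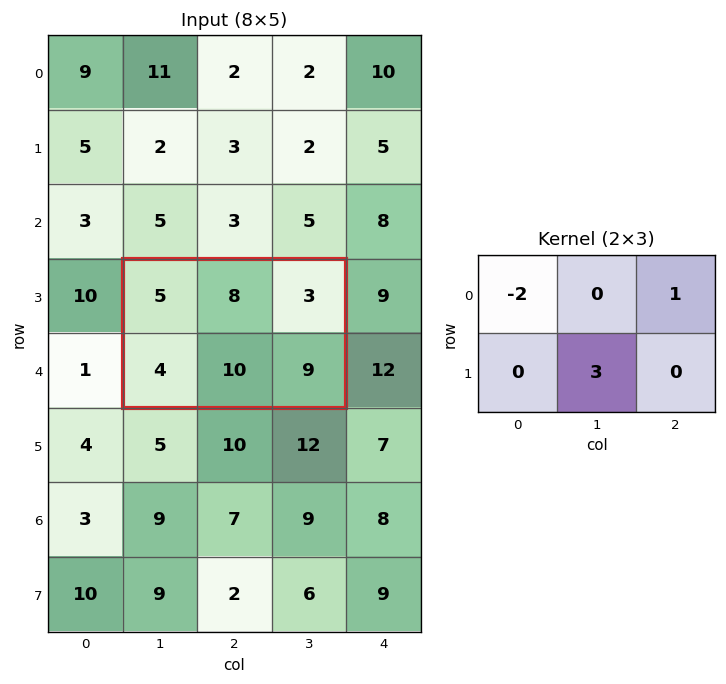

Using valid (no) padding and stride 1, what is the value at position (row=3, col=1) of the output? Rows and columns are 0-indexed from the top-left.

23

The receptive field on the input at this output position is [5 8 3 / 4 10 9]. Elementwise product with the kernel and sum: 5·-2 + 3·1 + 10·3.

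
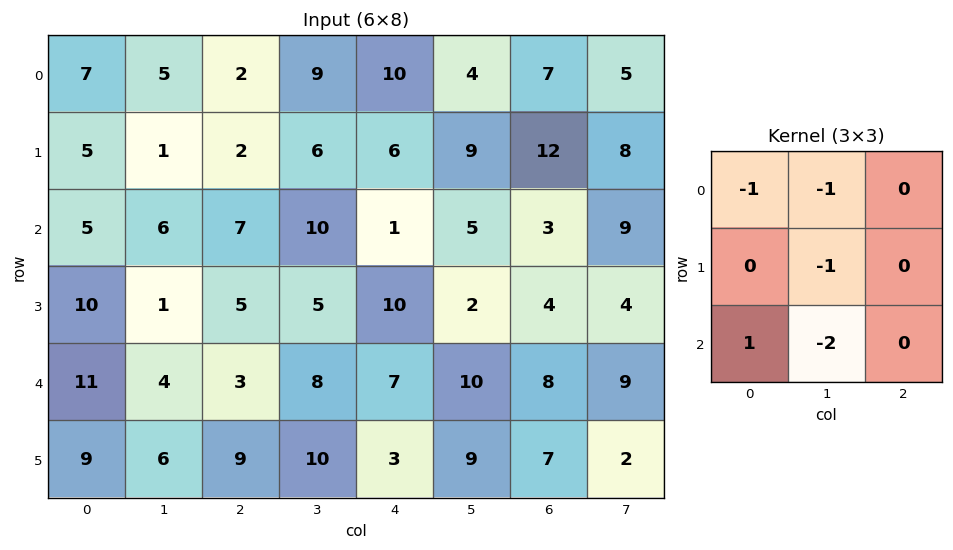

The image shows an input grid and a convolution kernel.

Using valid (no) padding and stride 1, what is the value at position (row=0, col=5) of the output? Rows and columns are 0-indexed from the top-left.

-24

The receptive field on the input at this output position is [4 7 5 / 9 12 8 / 5 3 9]. Elementwise product with the kernel and sum: 4·-1 + 7·-1 + 12·-1 + 5·1 + 3·-2.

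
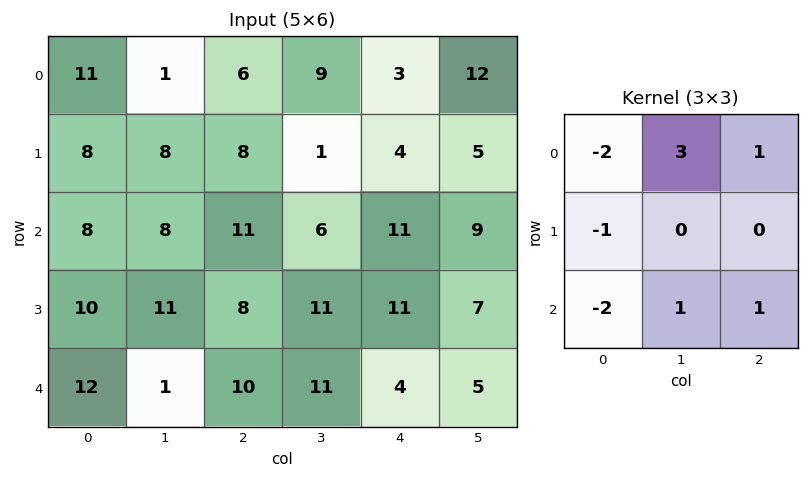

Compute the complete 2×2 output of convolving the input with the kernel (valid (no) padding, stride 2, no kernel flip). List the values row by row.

Output[0,0]: The receptive field on the input at this output position is [11 1 6 / 8 8 8 / 8 8 11]. Elementwise product with the kernel and sum: 11·-2 + 1·3 + 6·1 + 8·-1 + 8·-2 + 8·1 + 11·1.

-18 5
-4 -6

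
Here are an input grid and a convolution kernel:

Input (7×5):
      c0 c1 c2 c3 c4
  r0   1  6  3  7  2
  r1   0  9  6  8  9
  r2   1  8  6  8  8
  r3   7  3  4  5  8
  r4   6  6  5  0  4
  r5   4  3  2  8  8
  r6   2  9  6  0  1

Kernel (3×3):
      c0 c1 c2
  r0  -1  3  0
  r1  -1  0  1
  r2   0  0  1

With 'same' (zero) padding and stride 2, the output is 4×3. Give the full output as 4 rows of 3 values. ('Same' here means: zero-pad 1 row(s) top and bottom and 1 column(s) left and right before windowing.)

Output[0,0]: The receptive field on the zero-padded input at this output position is [0 0 0 / 0 1 6 / 0 0 9]. Elementwise product with the kernel and sum: 0·-1 + 0·3 + 0·-1 + 6·1 + 9·1.
Output[0,1]: The receptive field on the zero-padded input at this output position is [0 0 0 / 6 3 7 / 9 6 8]. Elementwise product with the kernel and sum: 0·-1 + 0·3 + 6·-1 + 7·1 + 8·1.

15 9 -7
11 14 11
30 11 19
21 -6 16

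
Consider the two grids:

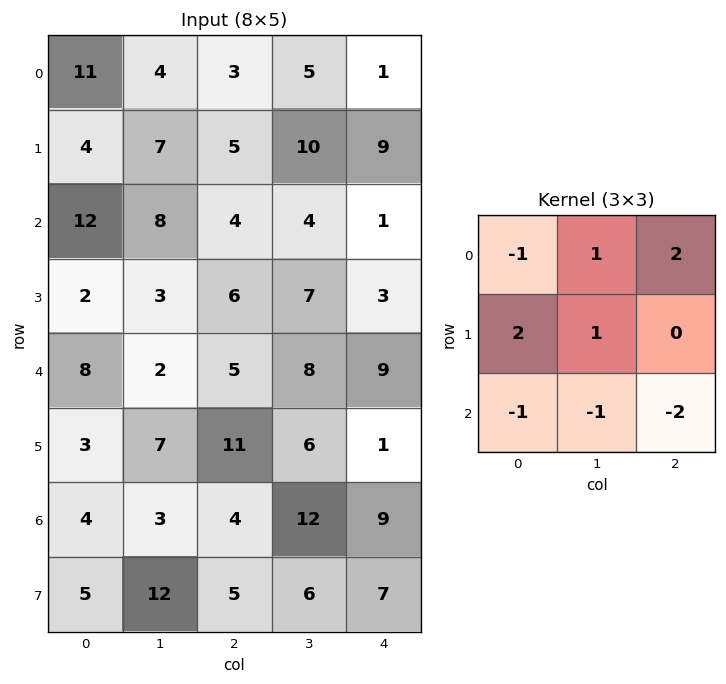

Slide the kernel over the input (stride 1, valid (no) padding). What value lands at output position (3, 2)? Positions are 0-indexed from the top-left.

The receptive field on the input at this output position is [6 7 3 / 5 8 9 / 11 6 1]. Elementwise product with the kernel and sum: 6·-1 + 7·1 + 3·2 + 5·2 + 8·1 + 11·-1 + 6·-1 + 1·-2.

6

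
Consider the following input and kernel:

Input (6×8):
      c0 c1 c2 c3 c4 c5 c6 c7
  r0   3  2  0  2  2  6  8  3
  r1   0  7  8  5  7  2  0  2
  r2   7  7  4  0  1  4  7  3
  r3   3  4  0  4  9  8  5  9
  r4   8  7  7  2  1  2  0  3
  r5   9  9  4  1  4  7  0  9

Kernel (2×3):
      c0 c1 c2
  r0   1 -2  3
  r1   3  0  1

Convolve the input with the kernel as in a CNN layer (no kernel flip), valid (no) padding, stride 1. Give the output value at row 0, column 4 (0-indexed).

35

The receptive field on the input at this output position is [2 6 8 / 7 2 0]. Elementwise product with the kernel and sum: 2·1 + 6·-2 + 8·3 + 7·3 + 0·1.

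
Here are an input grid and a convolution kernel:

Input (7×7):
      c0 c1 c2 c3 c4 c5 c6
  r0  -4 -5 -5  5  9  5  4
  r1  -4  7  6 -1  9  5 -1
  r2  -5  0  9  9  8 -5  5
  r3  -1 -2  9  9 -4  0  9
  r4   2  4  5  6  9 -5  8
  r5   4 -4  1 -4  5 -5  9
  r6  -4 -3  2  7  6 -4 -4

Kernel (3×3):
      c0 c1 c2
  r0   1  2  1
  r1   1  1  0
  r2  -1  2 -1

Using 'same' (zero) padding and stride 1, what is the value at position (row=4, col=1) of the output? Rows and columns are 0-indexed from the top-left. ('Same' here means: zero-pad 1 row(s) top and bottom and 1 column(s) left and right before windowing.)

-3

The receptive field on the zero-padded input at this output position is [-1 -2 9 / 2 4 5 / 4 -4 1]. Elementwise product with the kernel and sum: -1·1 + -2·2 + 9·1 + 2·1 + 4·1 + 4·-1 + -4·2 + 1·-1.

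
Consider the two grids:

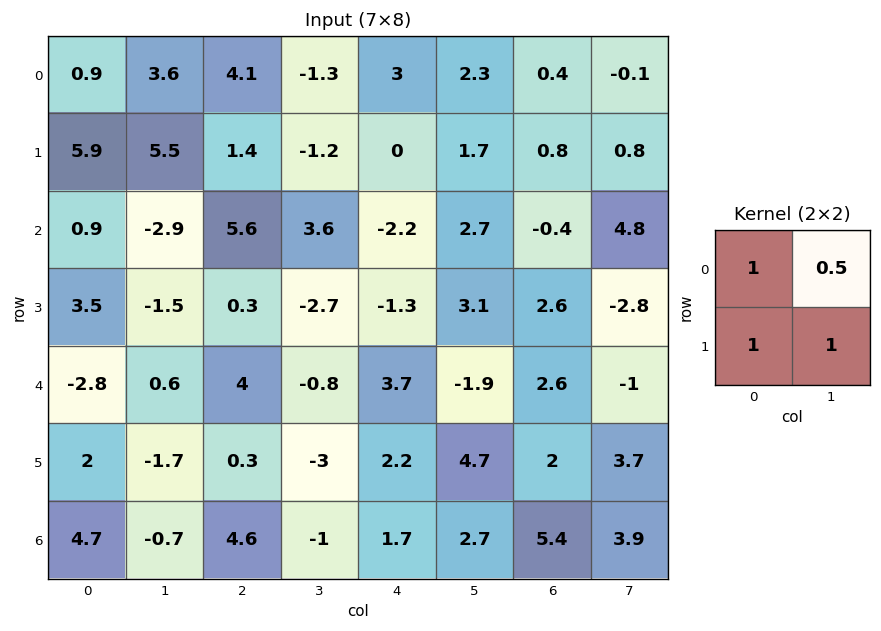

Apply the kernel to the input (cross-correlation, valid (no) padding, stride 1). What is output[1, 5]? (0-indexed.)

4.4

The receptive field on the input at this output position is [1.7 0.8 / 2.7 -0.4]. Elementwise product with the kernel and sum: 1.7·1 + 0.8·0.5 + 2.7·1 + -0.4·1.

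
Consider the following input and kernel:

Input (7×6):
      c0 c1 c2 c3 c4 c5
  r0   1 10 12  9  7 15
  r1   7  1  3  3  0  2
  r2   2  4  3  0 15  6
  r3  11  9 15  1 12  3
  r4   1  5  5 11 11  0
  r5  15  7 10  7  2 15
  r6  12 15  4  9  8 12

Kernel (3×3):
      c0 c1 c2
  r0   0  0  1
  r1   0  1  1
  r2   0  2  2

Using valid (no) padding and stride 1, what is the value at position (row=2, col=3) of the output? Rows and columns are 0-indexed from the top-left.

43

The receptive field on the input at this output position is [0 15 6 / 1 12 3 / 11 11 0]. Elementwise product with the kernel and sum: 6·1 + 12·1 + 3·1 + 11·2 + 0·2.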